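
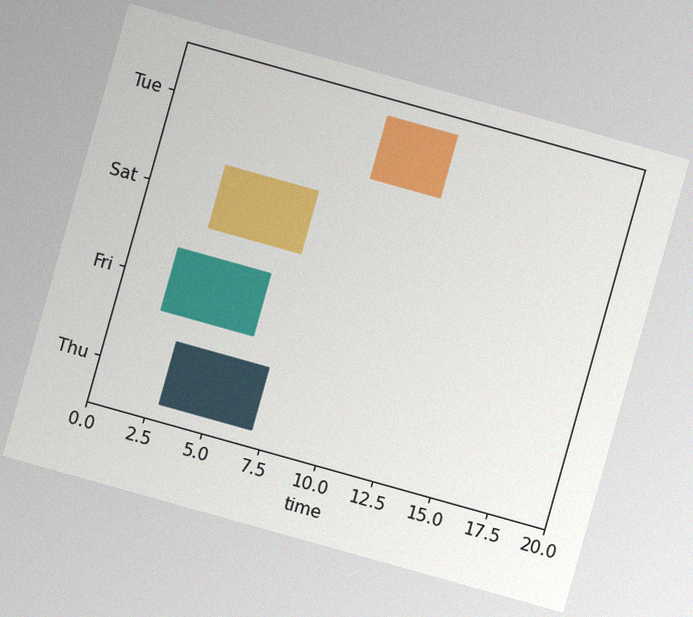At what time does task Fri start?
The chart is tilted about 16° clockwise, with some photo noise. The Fri bar begins at t=2.

2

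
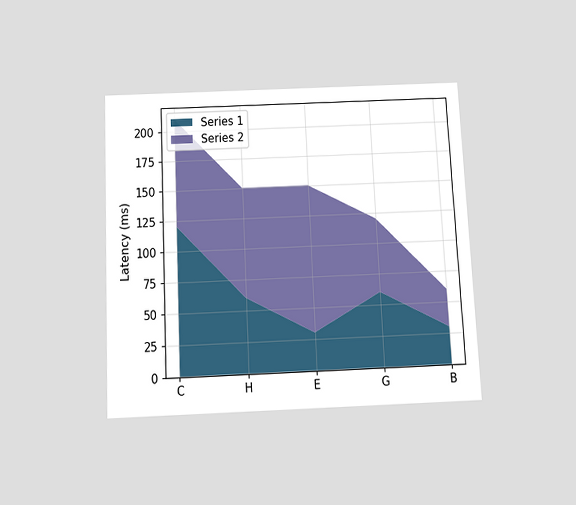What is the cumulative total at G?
The chart is tilted about 3° counter-clockwise and viewed slightly from below. The stacked total at G reaches 120ms.

120ms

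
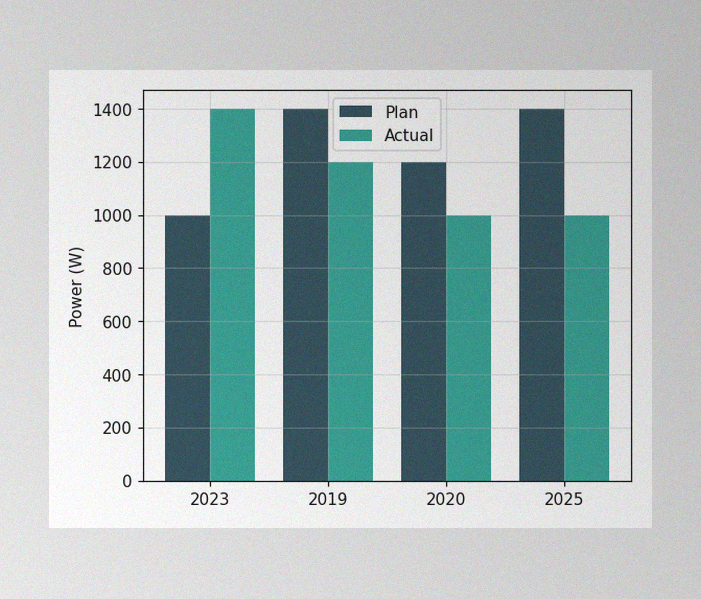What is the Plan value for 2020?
1200W

The image has some photo noise and uneven lighting. The Plan bar at 2020 reaches 1200W on the y-axis.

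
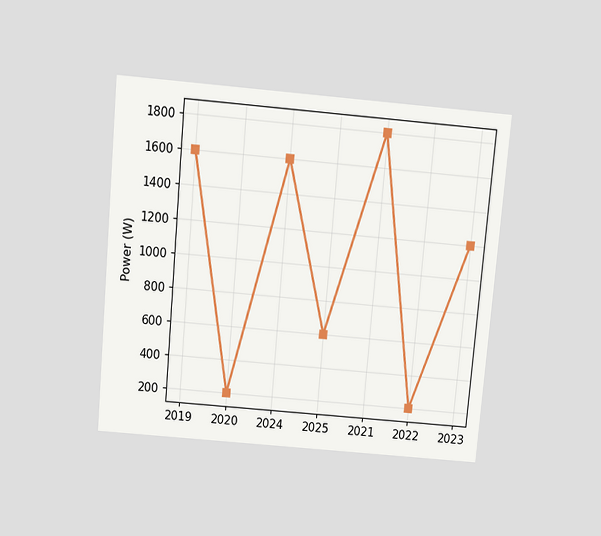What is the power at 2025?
The chart is tilted about 5° clockwise and viewed slightly from above. At 2025, the line is at 600W.

600W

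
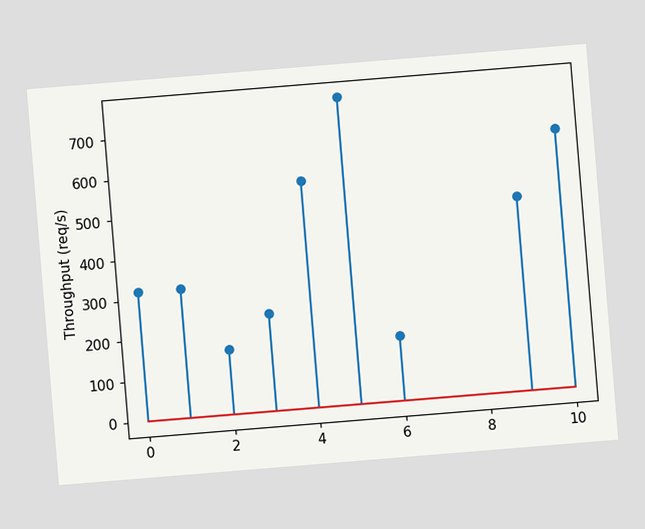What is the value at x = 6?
160req/s

The chart is tilted about 5° counter-clockwise. The stem at x=6 reaches 160req/s.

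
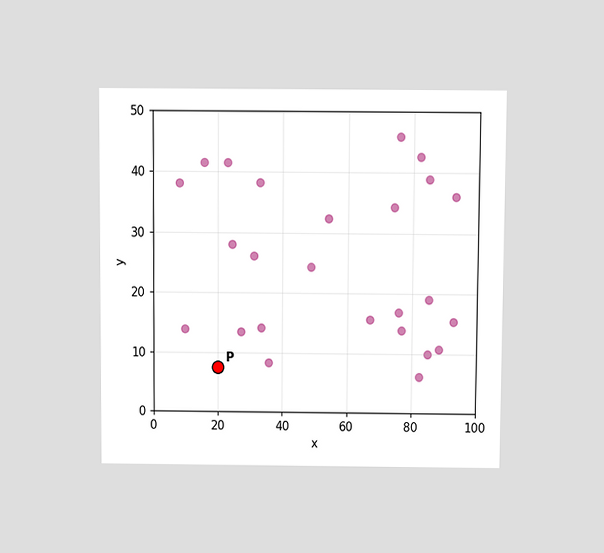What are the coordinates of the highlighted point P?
The chart is viewed slightly from above. Following the gridlines from P to each axis, P sits at (20, 7.5).

(20, 7.5)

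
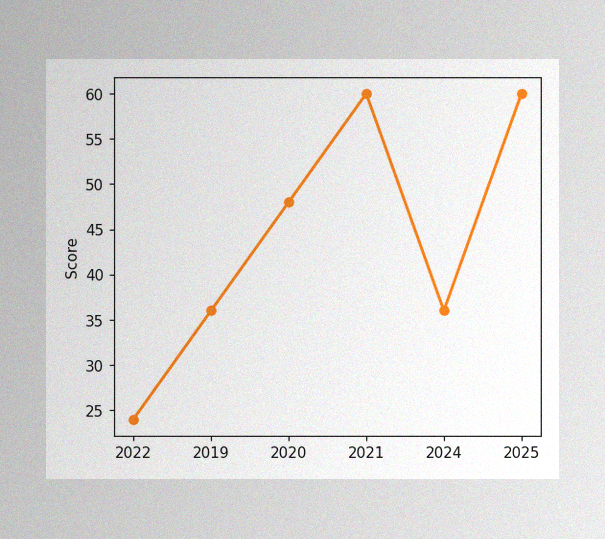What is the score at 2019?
The image has some photo noise and uneven lighting. At 2019, the line is at 36.

36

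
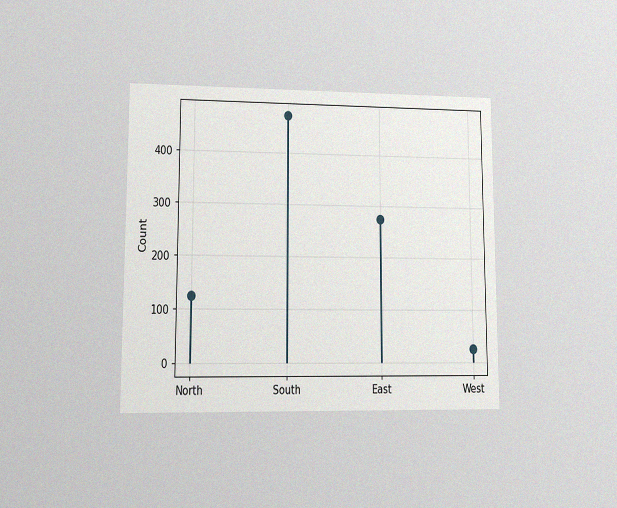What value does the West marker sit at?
25

The chart is viewed at a slight angle, with some photo noise. The West marker sits at 25.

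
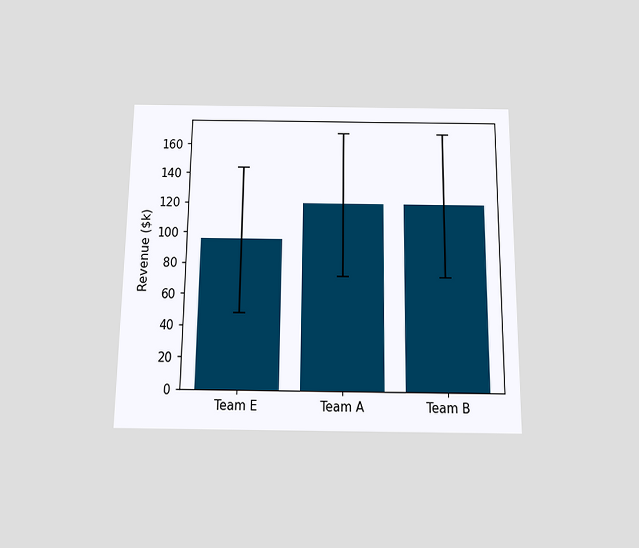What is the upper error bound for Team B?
$168k

The chart is viewed slightly from below. The Team B bar's upper whisker reaches $168k.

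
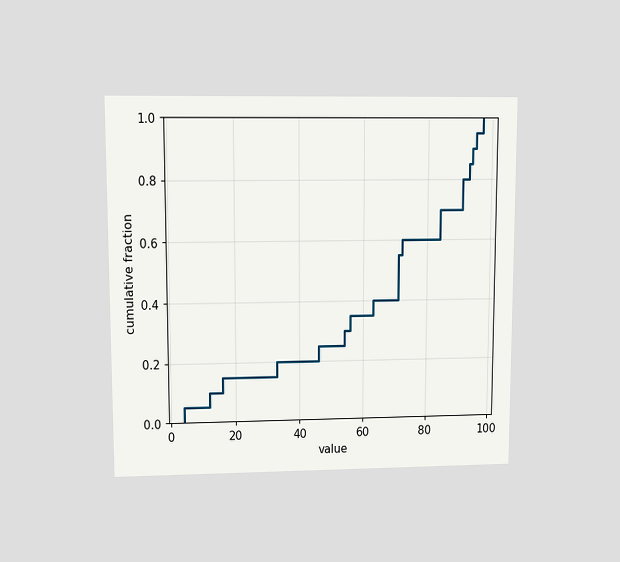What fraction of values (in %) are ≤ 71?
The chart is viewed at a slight angle. At x=71 the ECDF step is at 55%.

55%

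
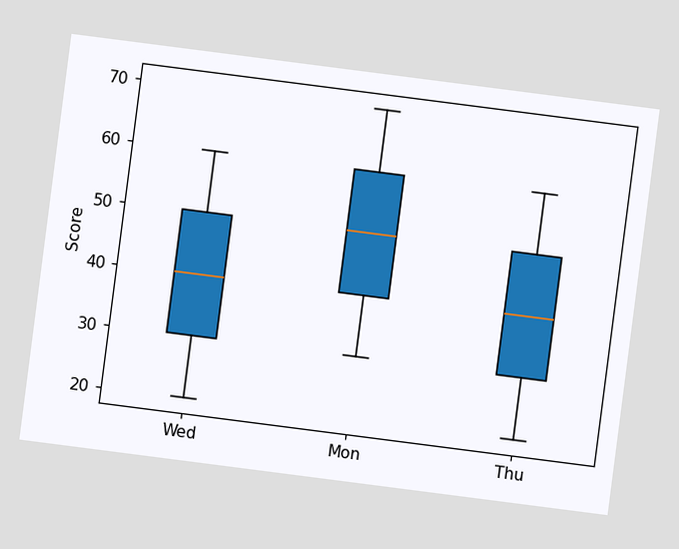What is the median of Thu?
The chart is tilted about 7° clockwise. The median line in the Thu box sits at 40.

40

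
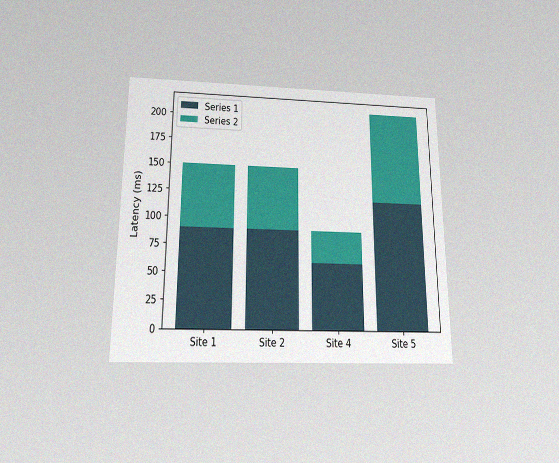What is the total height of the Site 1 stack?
150ms

The chart is viewed slightly from below, with some photo noise. The Site 1 stack's top reaches 150ms on the y-axis.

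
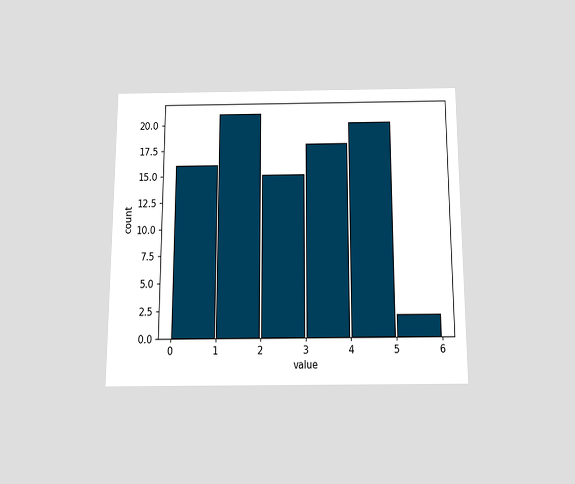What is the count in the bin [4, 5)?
20

The chart is viewed slightly from below. The [4, 5) bin has height 20.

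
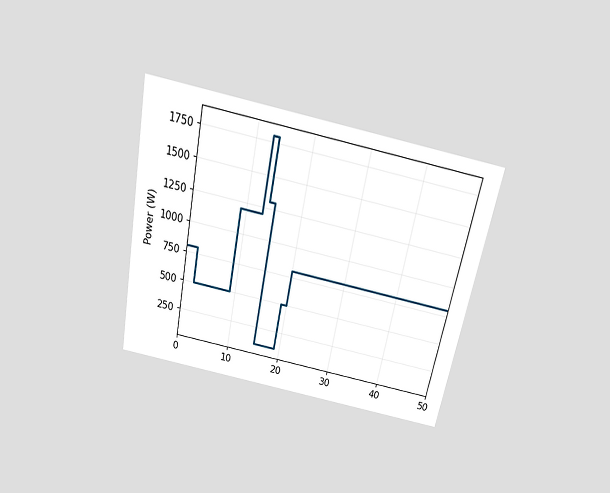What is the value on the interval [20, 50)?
The chart is tilted about 11° clockwise and viewed slightly from above. On [20, 50) the step sits at 800W.

800W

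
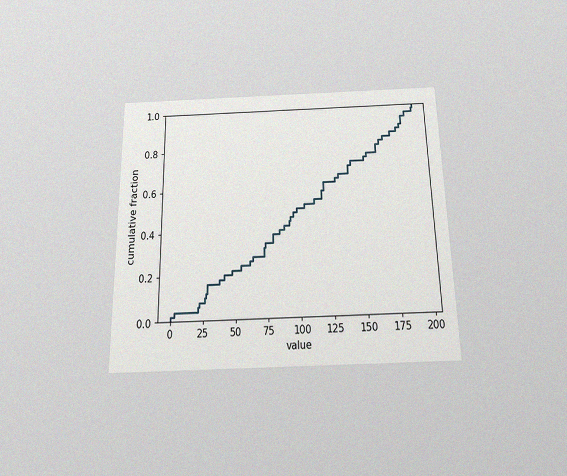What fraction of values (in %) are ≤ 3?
The chart is viewed slightly from below, with some photo noise. At x=3 the ECDF step is at 4%.

4%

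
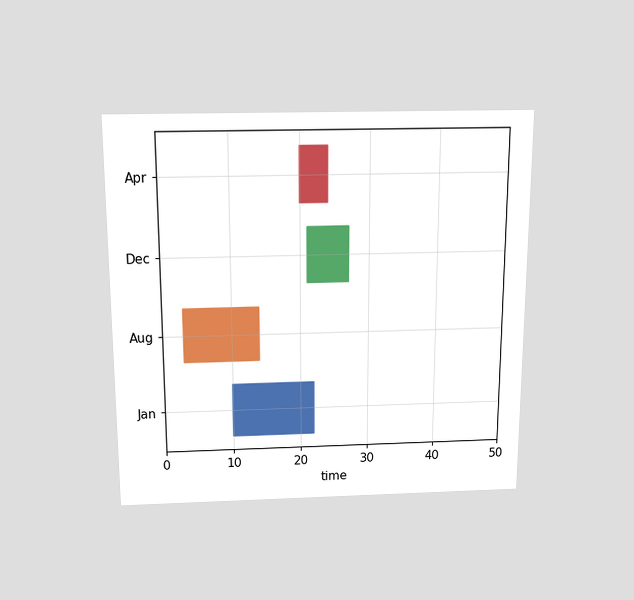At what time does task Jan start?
The chart is viewed slightly from above. The Jan bar begins at t=10.

10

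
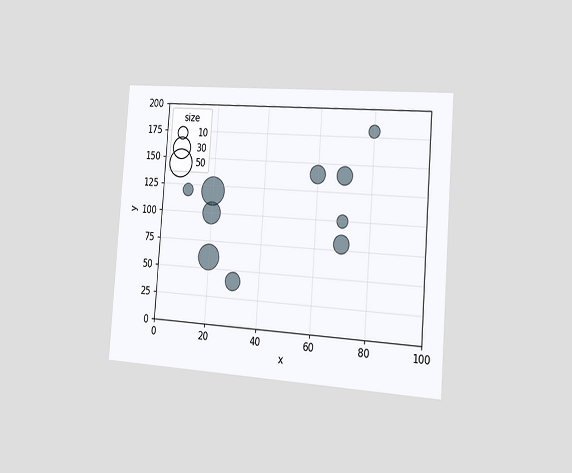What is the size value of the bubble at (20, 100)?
The chart is tilted about 4° clockwise and viewed slightly from the right. Matching the bubble at (20, 100) against the size legend gives 30.

30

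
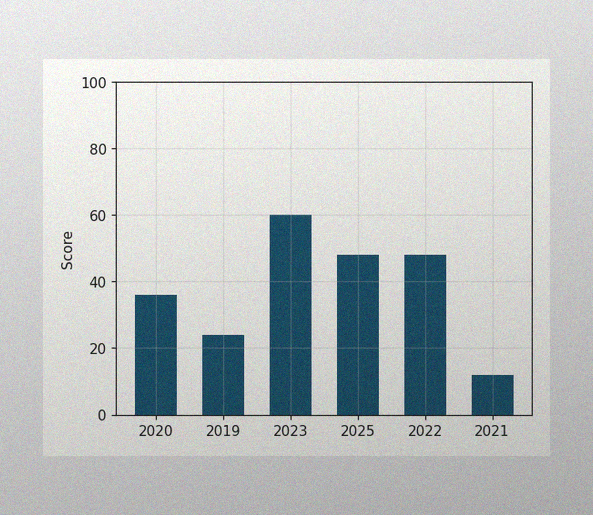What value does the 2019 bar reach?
24

The image has some photo noise and uneven lighting. Reading along the chart's y-axis, the 2019 bar reaches 24.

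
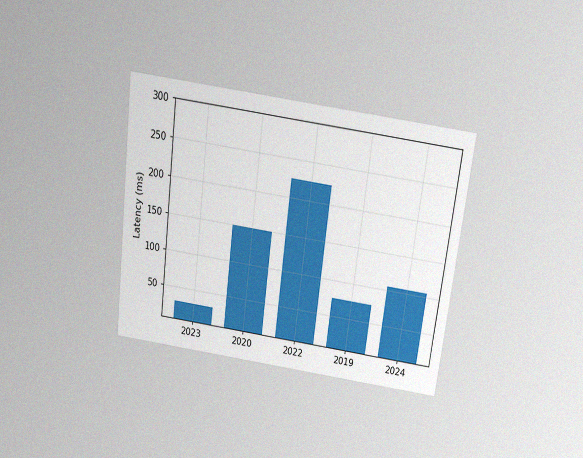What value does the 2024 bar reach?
105ms

The chart is tilted about 7° clockwise and viewed slightly from above, with some photo noise. Reading along the chart's y-axis, the 2024 bar reaches 105ms.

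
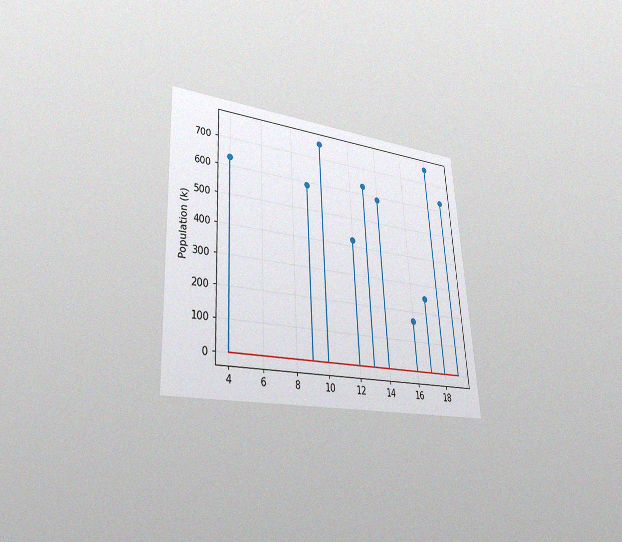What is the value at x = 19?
630k

The chart is tilted about 3° counter-clockwise and viewed at a slight angle, with some photo noise. The stem at x=19 reaches 630k.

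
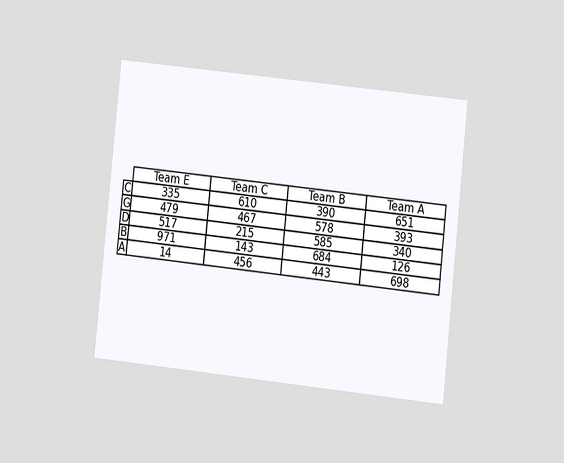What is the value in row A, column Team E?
14

The chart is tilted about 6° clockwise and viewed at a slight angle. The (A, Team E) cell reads 14.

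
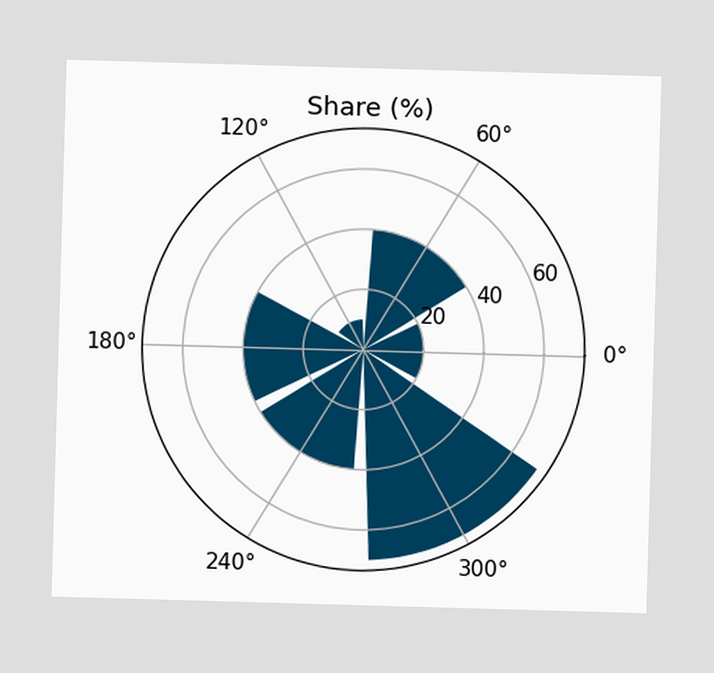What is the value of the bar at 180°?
40%

The bar at 180° reaches 40% on the radial axis.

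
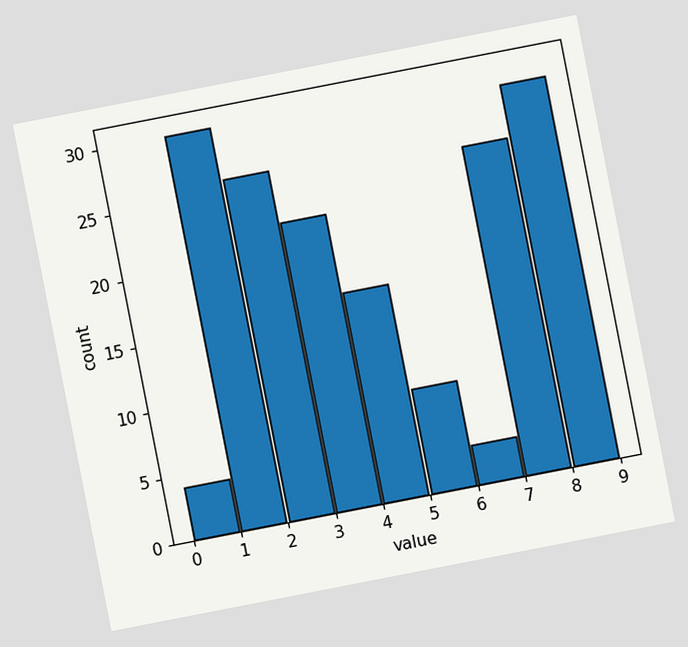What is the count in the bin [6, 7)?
The chart is tilted about 11° counter-clockwise. The [6, 7) bin has height 3.

3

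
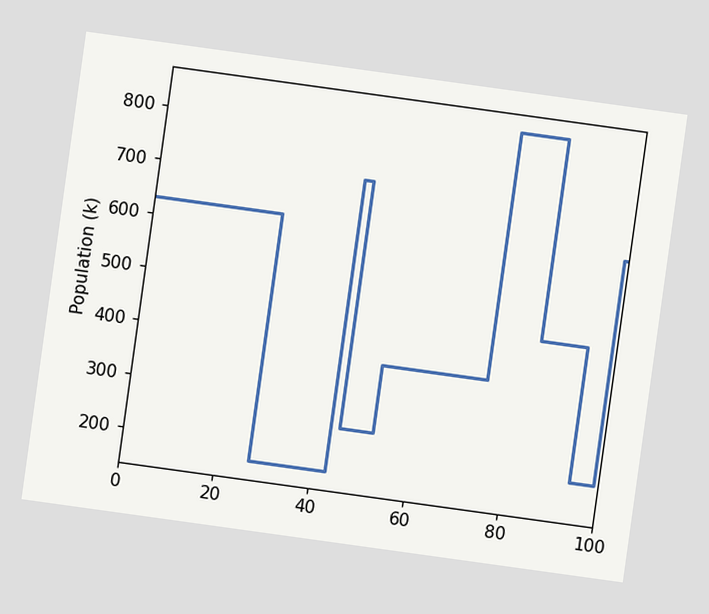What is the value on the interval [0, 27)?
630k

The chart is tilted about 8° clockwise. On [0, 27) the step sits at 630k.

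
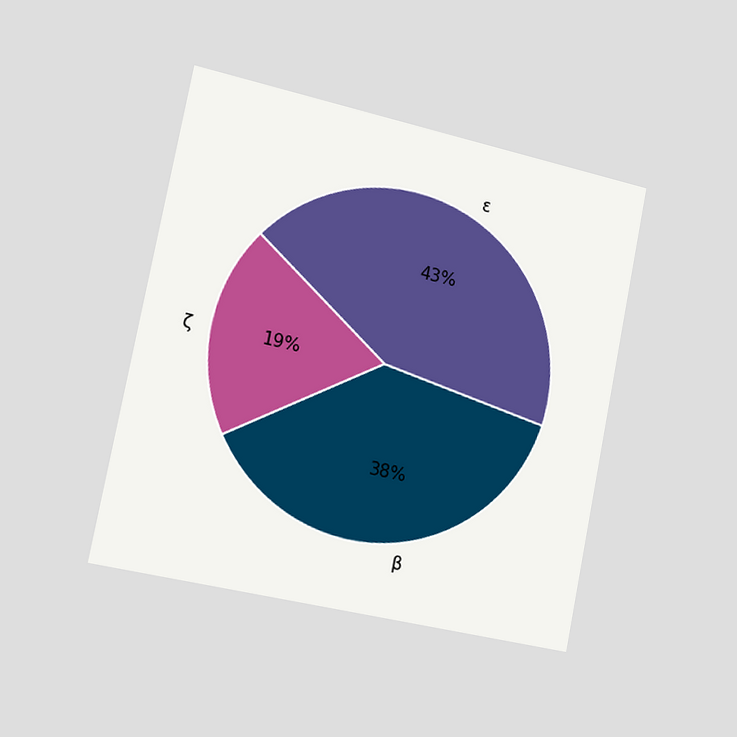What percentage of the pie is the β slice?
38%

The chart is tilted about 11° clockwise and viewed slightly from the left. The β slice takes up 38% of the pie.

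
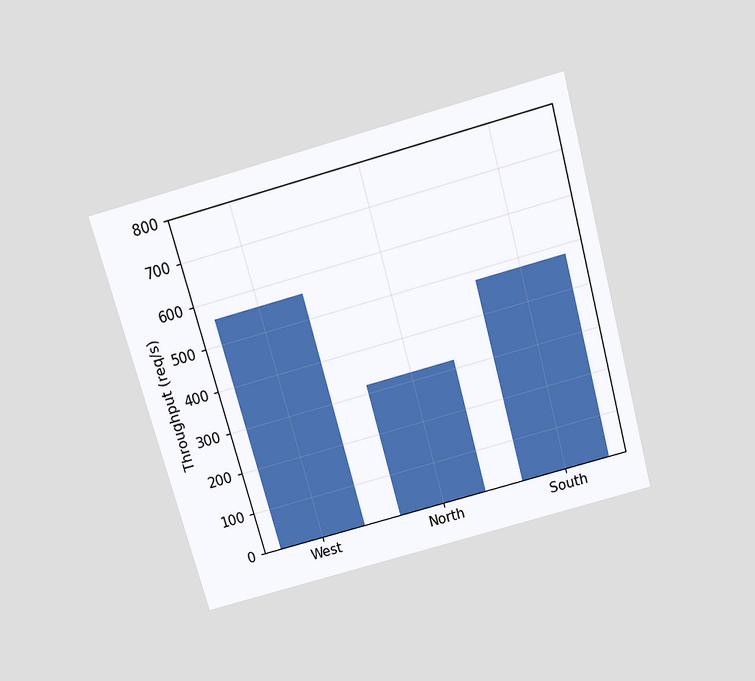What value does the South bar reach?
480req/s

The chart is tilted about 15° counter-clockwise and viewed slightly from above. Reading along the chart's y-axis, the South bar reaches 480req/s.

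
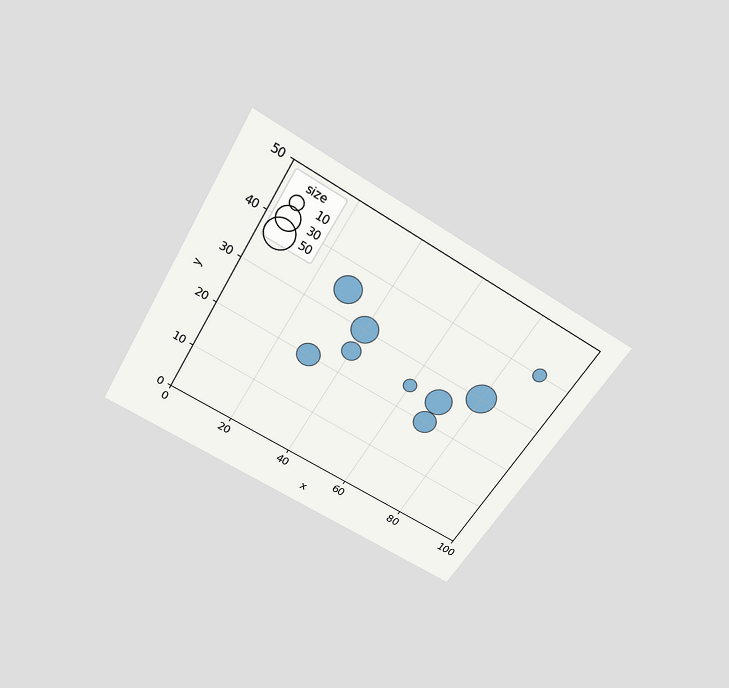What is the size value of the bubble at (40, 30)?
40

The chart is tilted about 31° clockwise and viewed slightly from above. Matching the bubble at (40, 30) against the size legend gives 40.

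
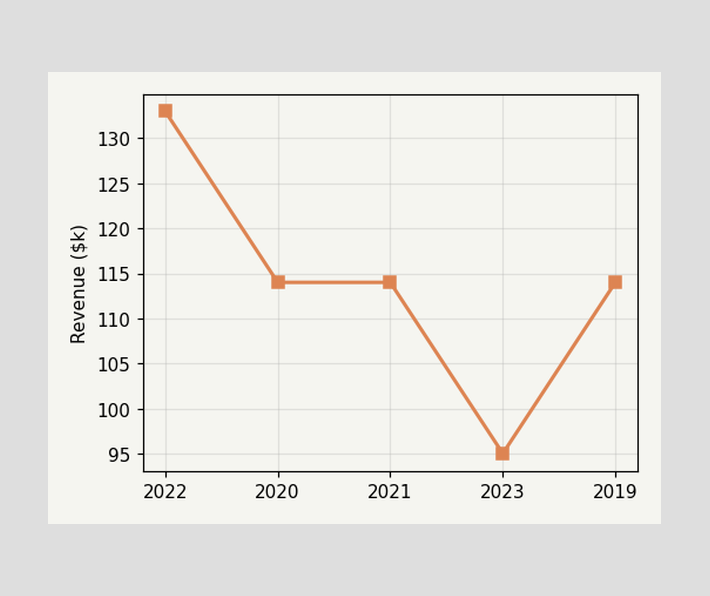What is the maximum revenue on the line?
$133k

The highest point is at 2022, and reading across to the y-axis gives $133k.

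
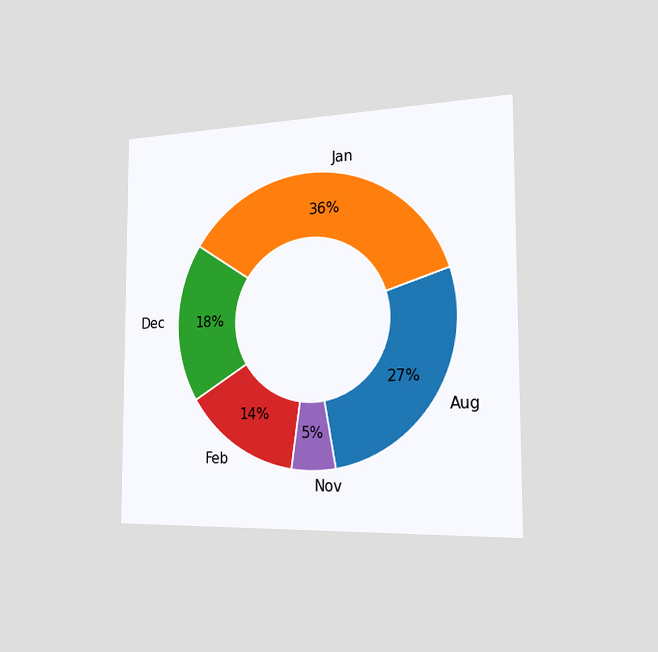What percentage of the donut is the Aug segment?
27%

The chart is viewed slightly from the right. The Aug segment takes up 27% of the ring.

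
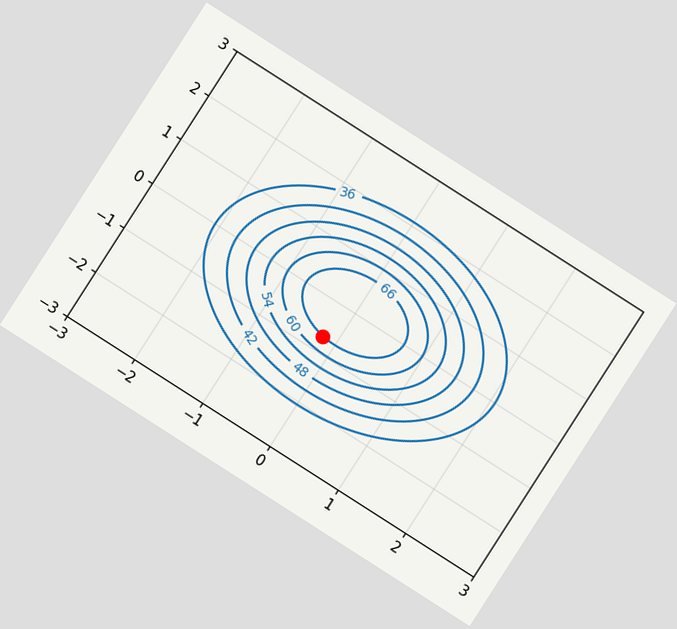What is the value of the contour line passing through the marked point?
The chart is tilted about 33° clockwise. The marked point sits on the contour labelled 66.

66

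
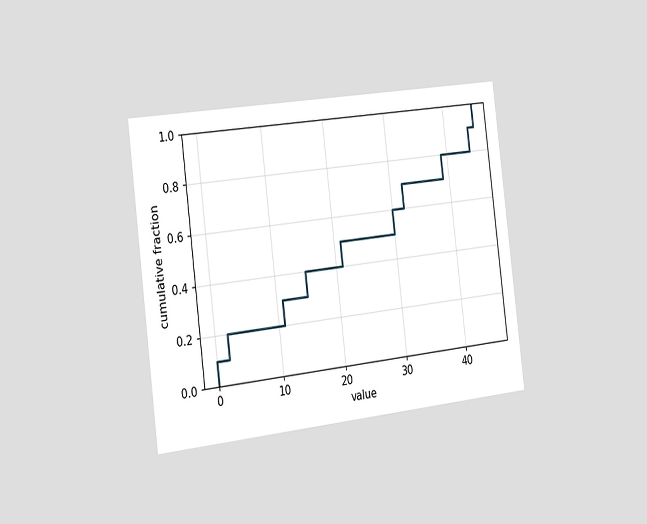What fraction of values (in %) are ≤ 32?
70%

The chart is tilted about 7° counter-clockwise and viewed slightly from the left. At x=32 the ECDF step is at 70%.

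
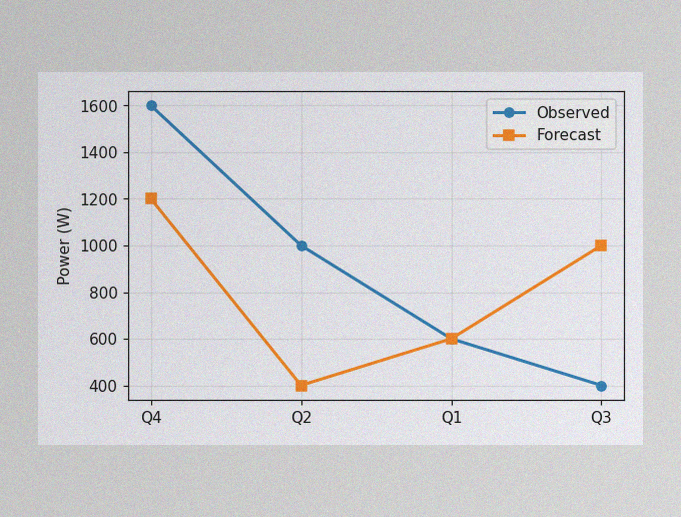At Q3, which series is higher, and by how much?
The image has some photo noise and uneven lighting. At Q3, Forecast sits above the other line by 600W.

Forecast, by 600W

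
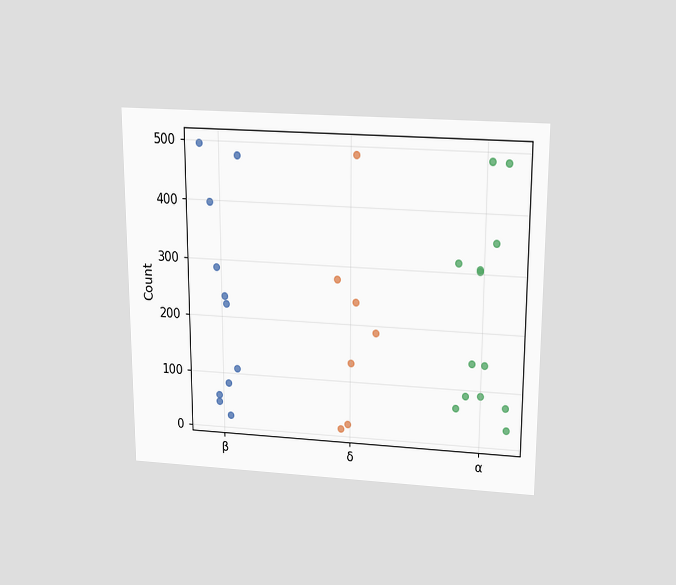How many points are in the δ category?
The chart is viewed slightly from above. Counting the markers in the δ column gives 7.

7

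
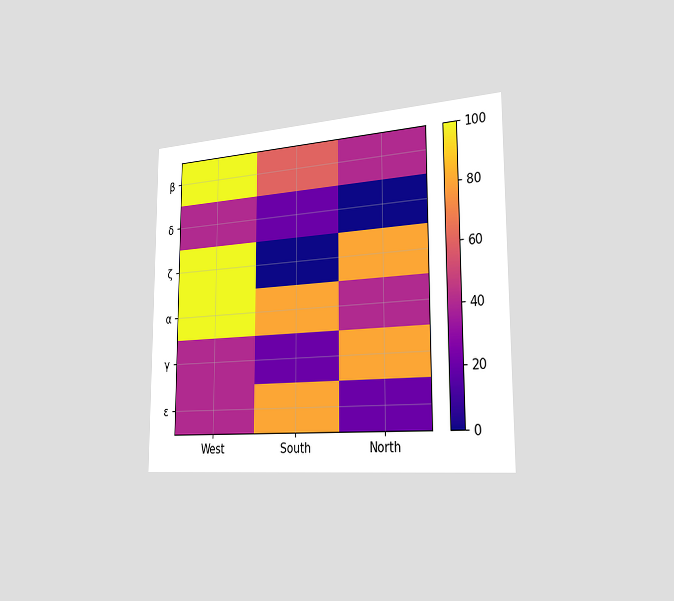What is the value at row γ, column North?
The chart is viewed slightly from the right. Matching cell (γ, North) against the colorbar gives 80.

80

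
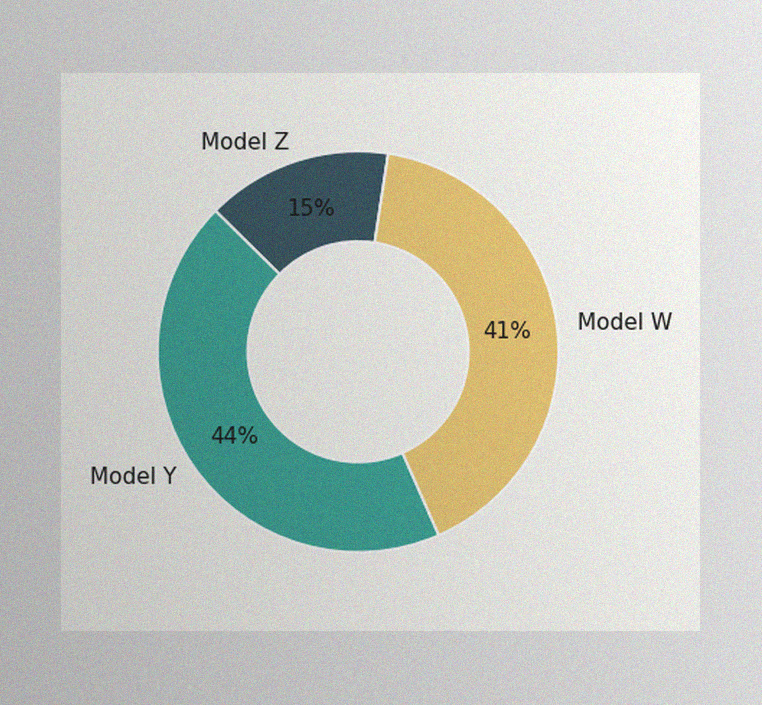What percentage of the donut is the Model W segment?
41%

The image has some photo noise and uneven lighting. The Model W segment takes up 41% of the ring.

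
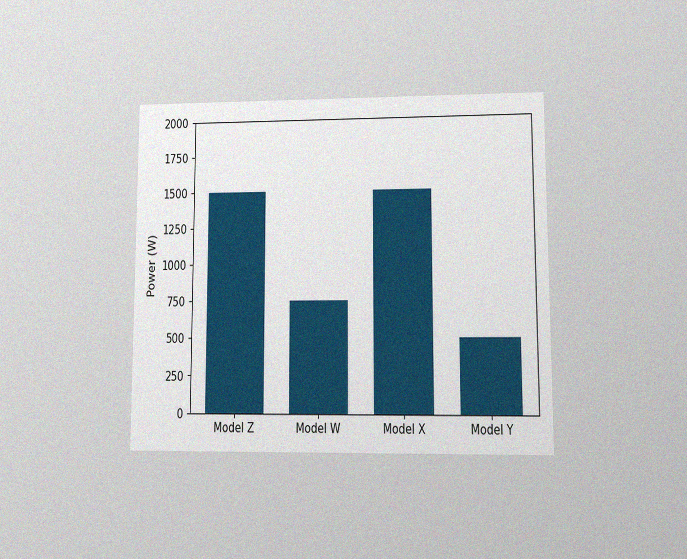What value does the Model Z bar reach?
The chart is viewed at a slight angle, with some photo noise. Reading along the chart's y-axis, the Model Z bar reaches 1500W.

1500W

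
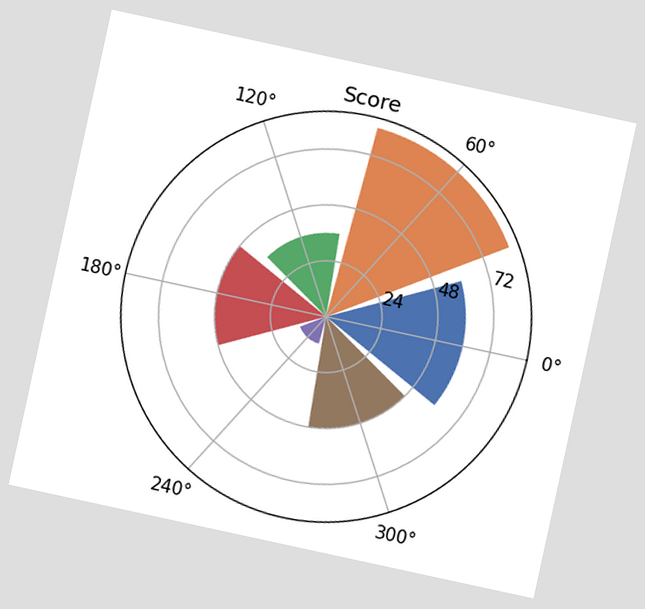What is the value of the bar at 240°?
12

The chart is tilted about 12° clockwise. The bar at 240° reaches 12 on the radial axis.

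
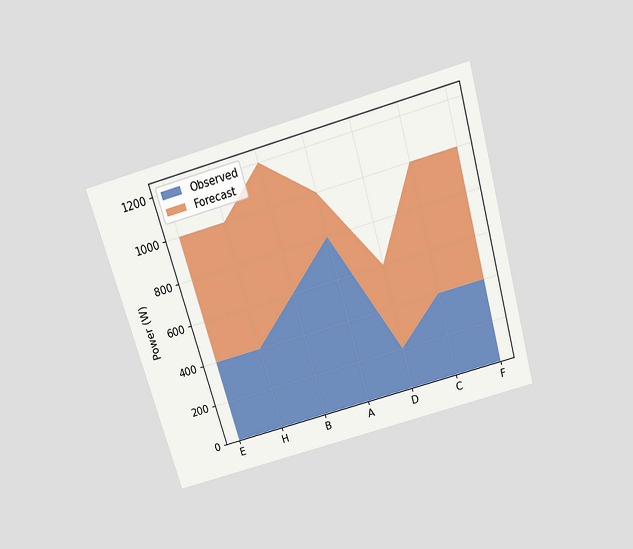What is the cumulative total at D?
600W

The chart is tilted about 16° counter-clockwise and viewed slightly from above. The stacked total at D reaches 600W.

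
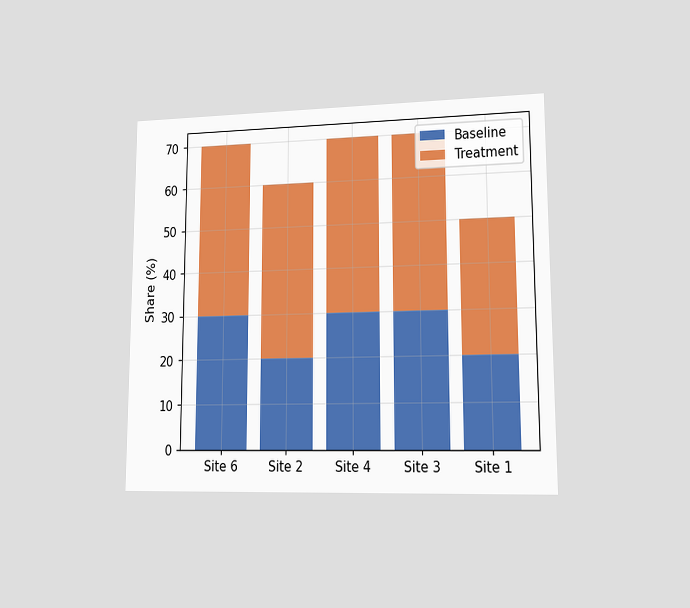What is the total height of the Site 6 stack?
70%

The chart is viewed at a slight angle. The Site 6 stack's top reaches 70% on the y-axis.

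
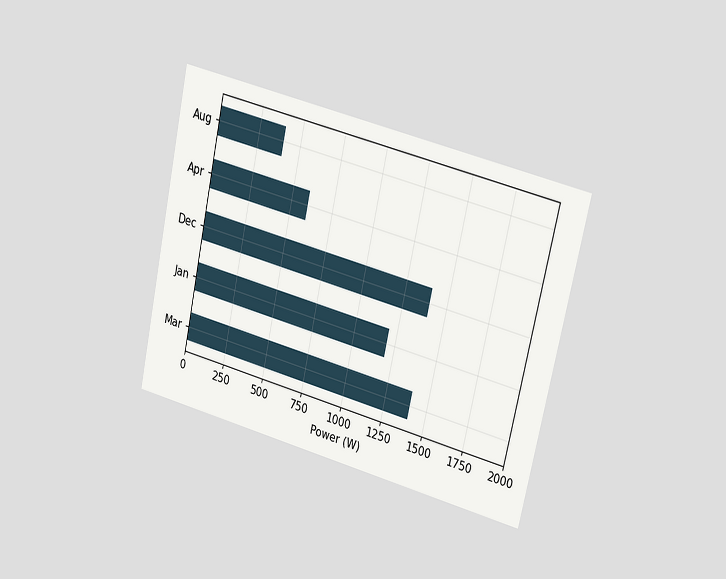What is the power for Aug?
The chart is tilted about 13° clockwise and viewed slightly from the right. Reading along the chart's x-axis, the Aug bar reaches 400W.

400W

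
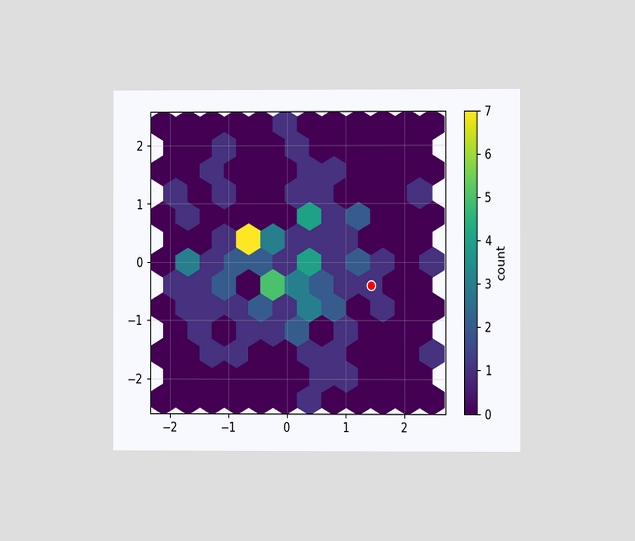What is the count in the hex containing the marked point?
1

The chart is viewed at a slight angle. The marked hex reads 1 on the colorbar.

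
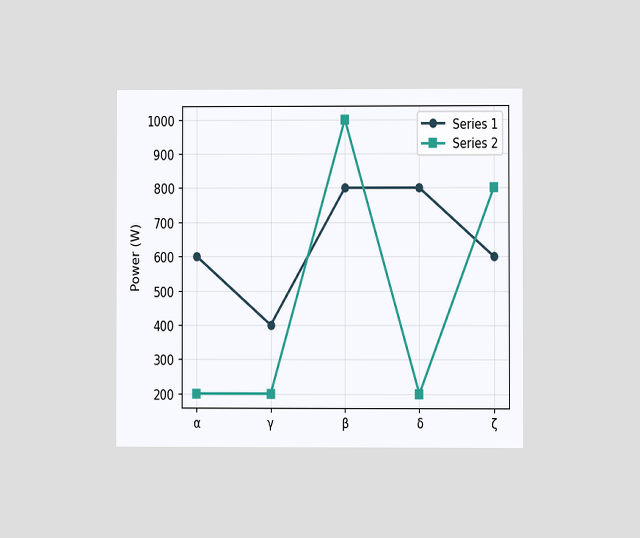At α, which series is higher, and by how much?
The chart is viewed at a slight angle. At α, Series 1 sits above the other line by 400W.

Series 1, by 400W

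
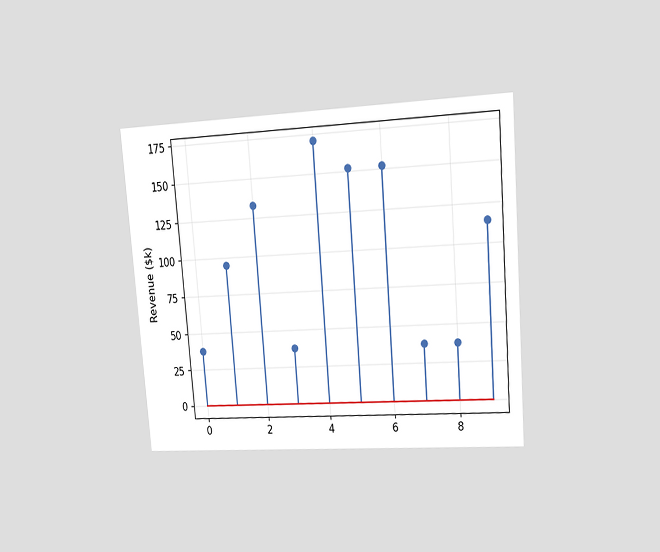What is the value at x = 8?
The chart is tilted about 5° counter-clockwise and viewed at a slight angle. The stem at x=8 reaches $38k.

$38k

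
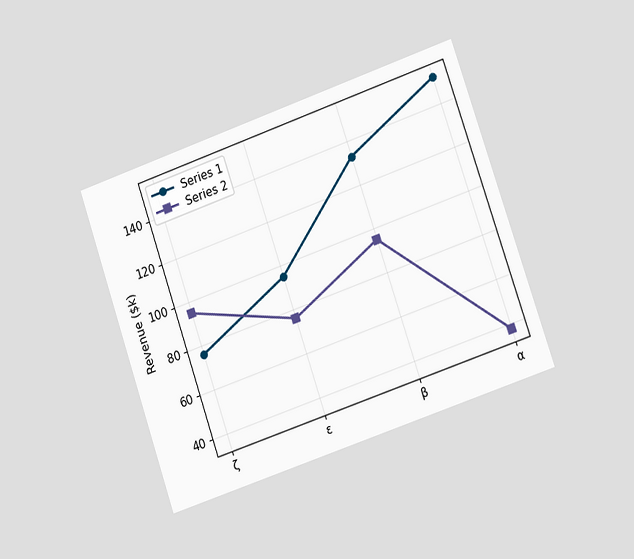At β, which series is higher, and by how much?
Series 1, by $38k

The chart is tilted about 19° counter-clockwise and viewed slightly from the right. At β, Series 1 sits above the other line by $38k.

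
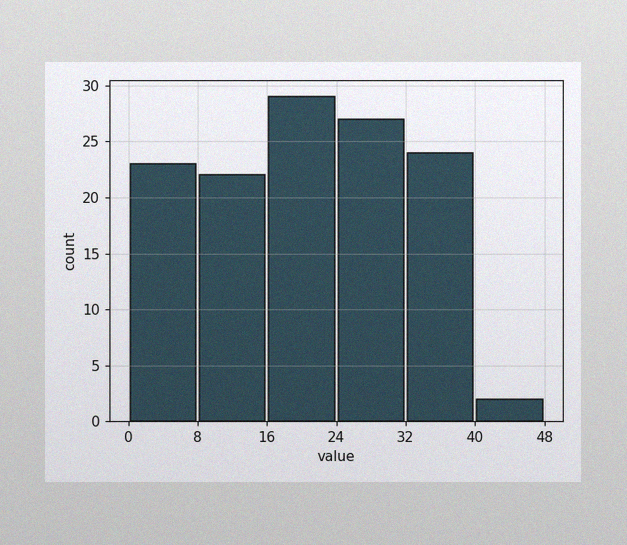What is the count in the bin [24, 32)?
The image has some photo noise and uneven lighting. The [24, 32) bin has height 27.

27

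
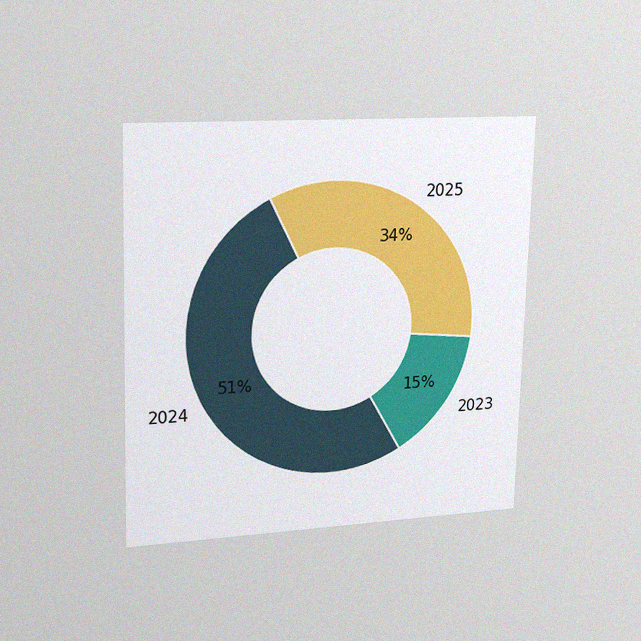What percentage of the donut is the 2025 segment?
34%

The chart is viewed slightly from the left, with some photo noise. The 2025 segment takes up 34% of the ring.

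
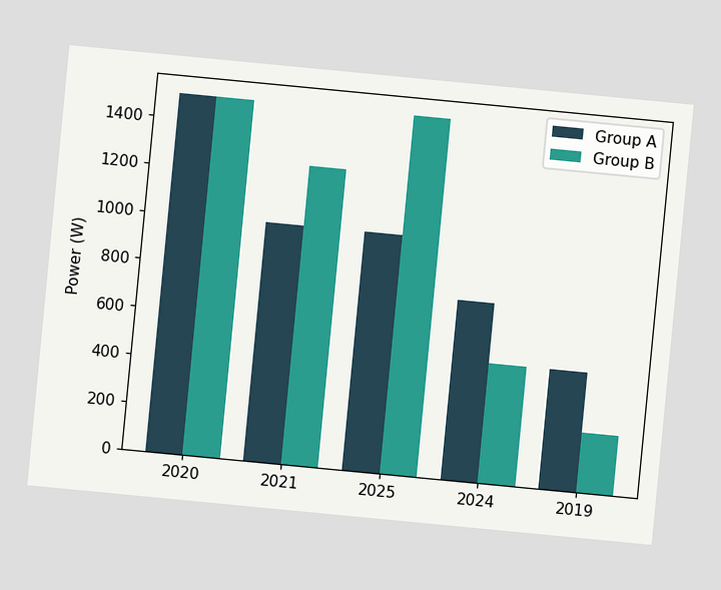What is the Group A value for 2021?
1000W

The chart is tilted about 5° clockwise. The Group A bar at 2021 reaches 1000W on the y-axis.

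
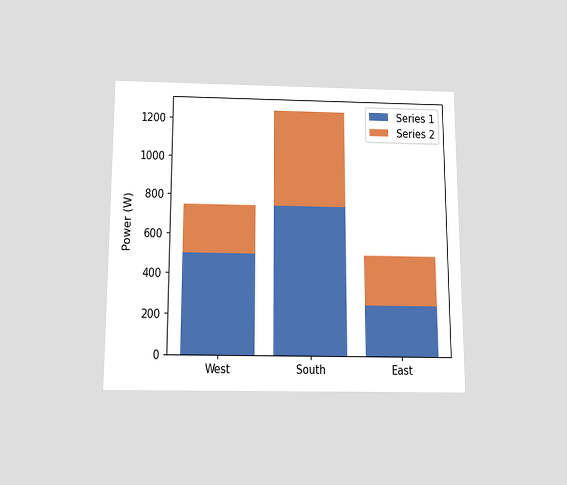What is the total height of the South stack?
The chart is viewed slightly from below. The South stack's top reaches 1250W on the y-axis.

1250W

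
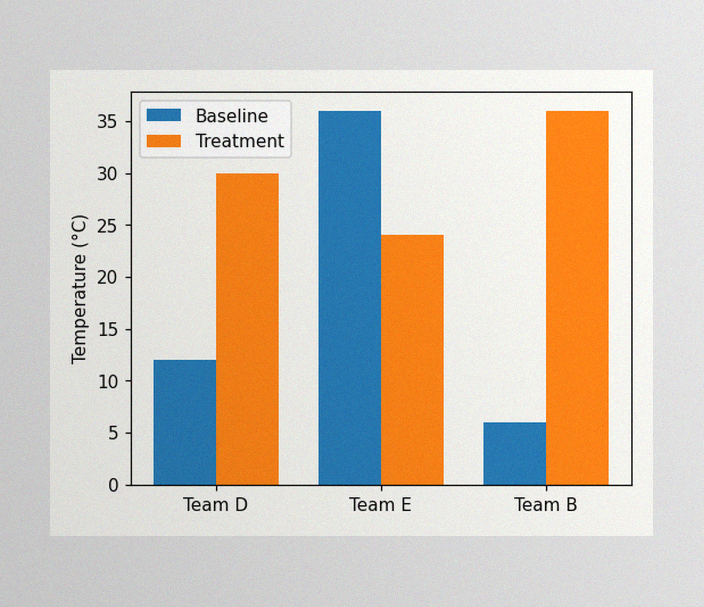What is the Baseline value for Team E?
The image has some photo noise and uneven lighting. The Baseline bar at Team E reaches 36°C on the y-axis.

36°C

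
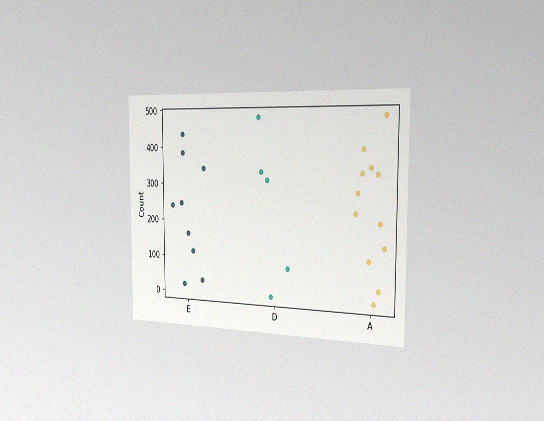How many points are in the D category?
The chart is viewed slightly from the right, with some photo noise. Counting the markers in the D column gives 5.

5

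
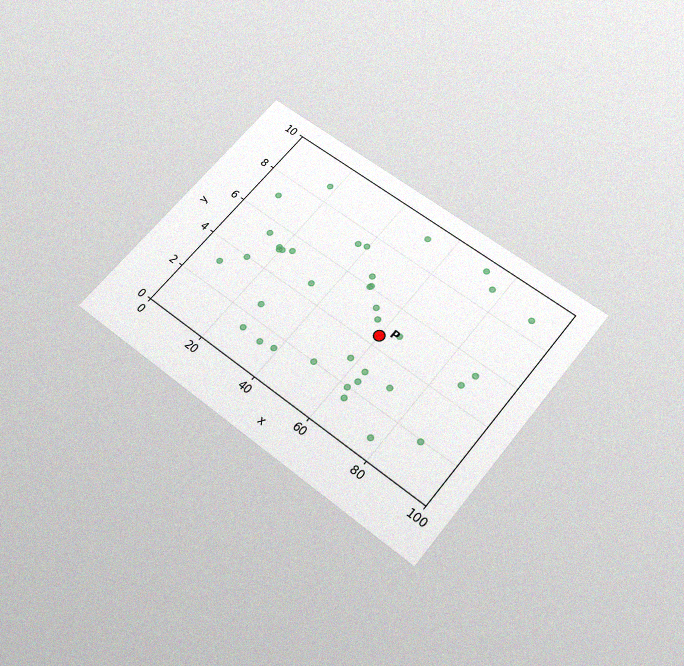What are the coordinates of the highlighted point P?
(60, 4.5)

The chart is tilted about 39° clockwise and viewed slightly from below, with some photo noise. Following the gridlines from P to each axis, P sits at (60, 4.5).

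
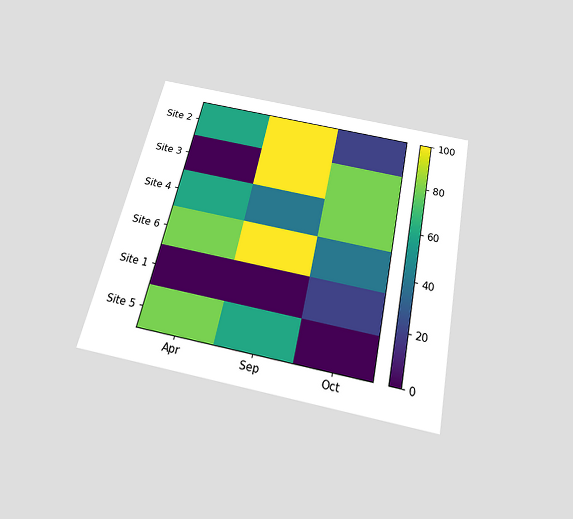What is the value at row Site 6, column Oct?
The chart is tilted about 12° clockwise and viewed slightly from below. Matching cell (Site 6, Oct) against the colorbar gives 40.

40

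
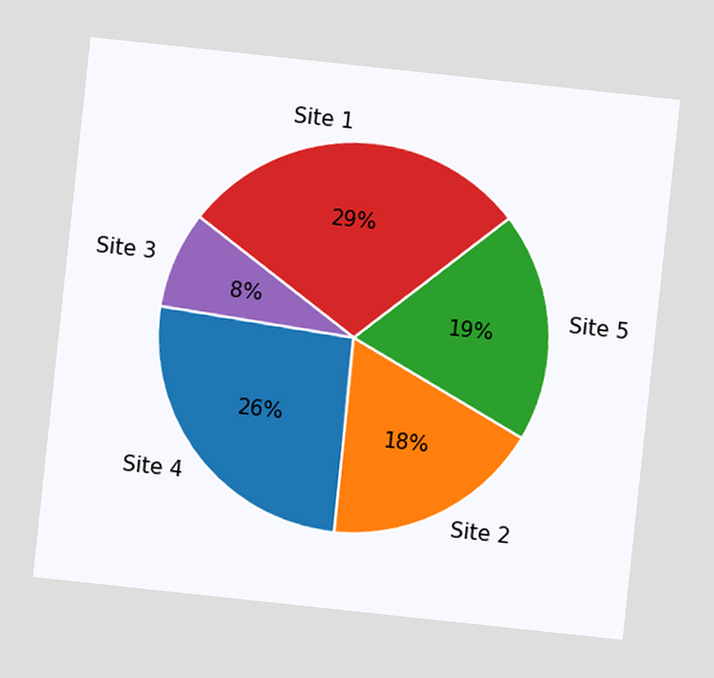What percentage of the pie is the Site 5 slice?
The chart is tilted about 6° clockwise. The Site 5 slice takes up 19% of the pie.

19%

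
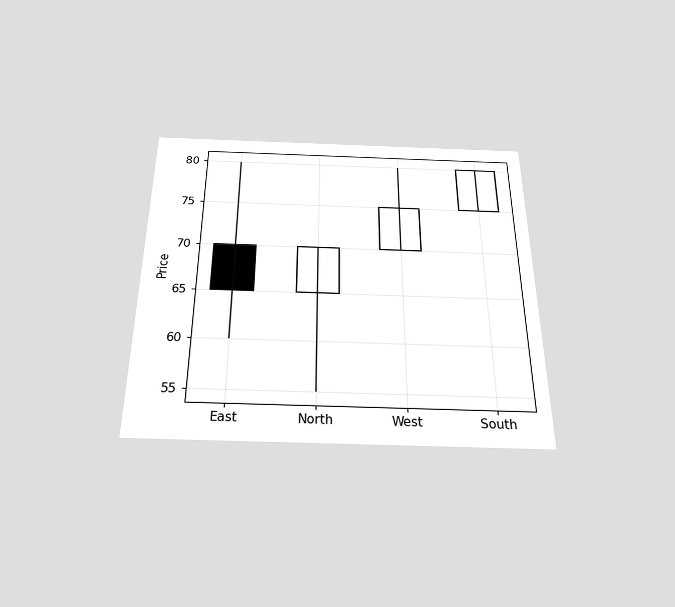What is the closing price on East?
The chart is viewed slightly from below. The East candle closes at 65.

65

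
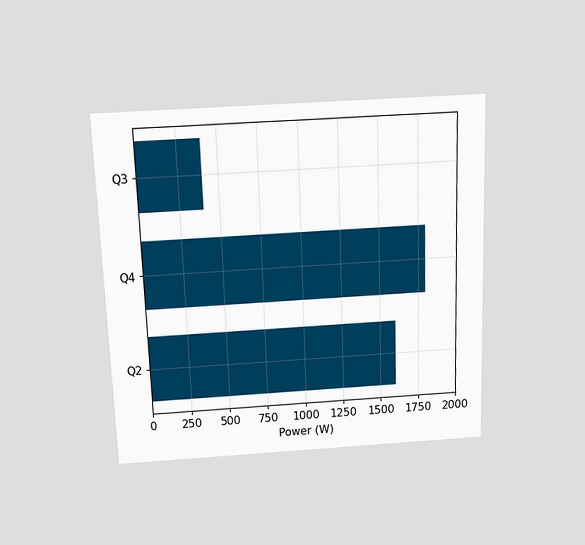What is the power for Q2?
The chart is tilted about 2° counter-clockwise and viewed slightly from above. Reading along the chart's x-axis, the Q2 bar reaches 1600W.

1600W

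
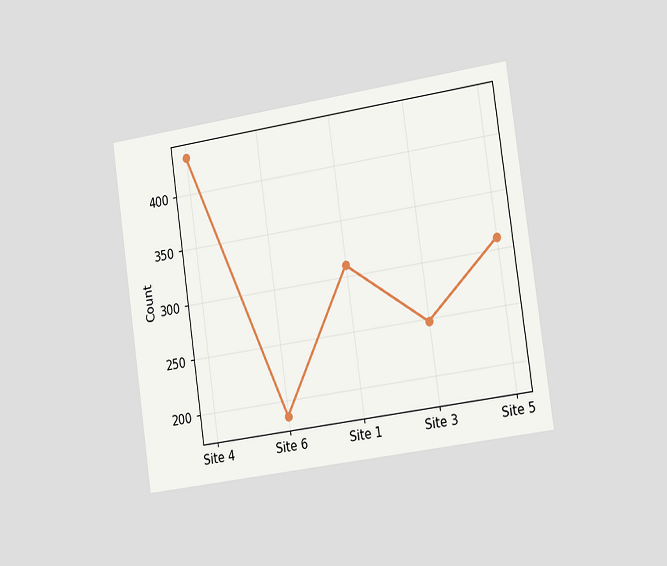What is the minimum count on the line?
186

The chart is tilted about 8° counter-clockwise and viewed slightly from the right. The lowest point is at Site 6, and reading across to the y-axis gives 186.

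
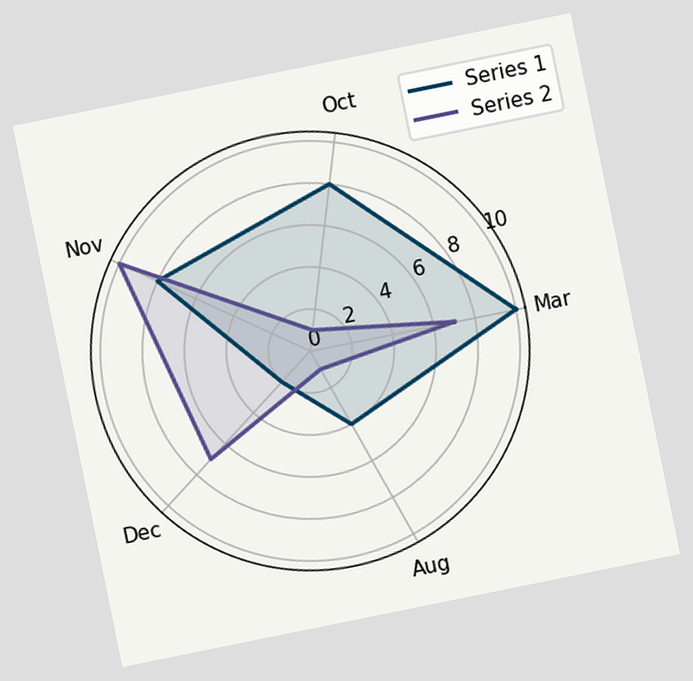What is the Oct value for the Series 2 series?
The chart is tilted about 11° counter-clockwise. On the Oct axis, Series 2 reaches 1.

1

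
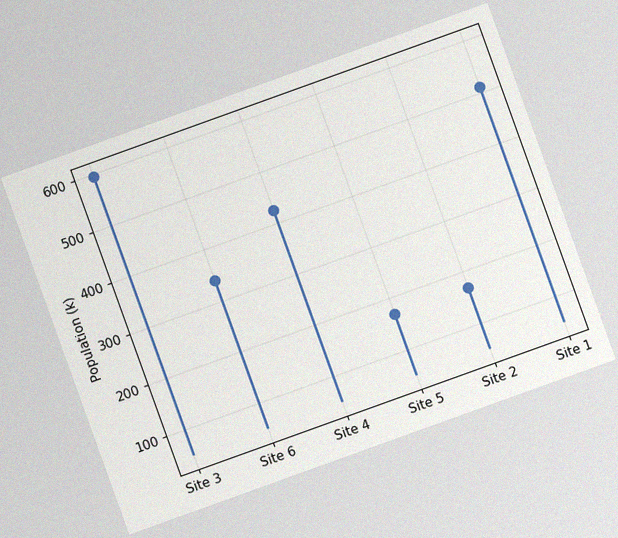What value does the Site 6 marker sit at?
The chart is tilted about 20° counter-clockwise, with some photo noise. The Site 6 marker sits at 340k.

340k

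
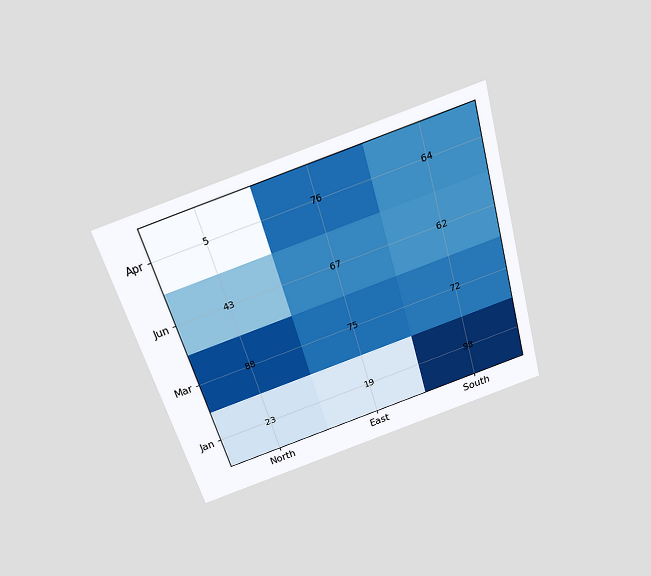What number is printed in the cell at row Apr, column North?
The chart is tilted about 16° counter-clockwise and viewed slightly from above. The (Apr, North) cell reads 5.

5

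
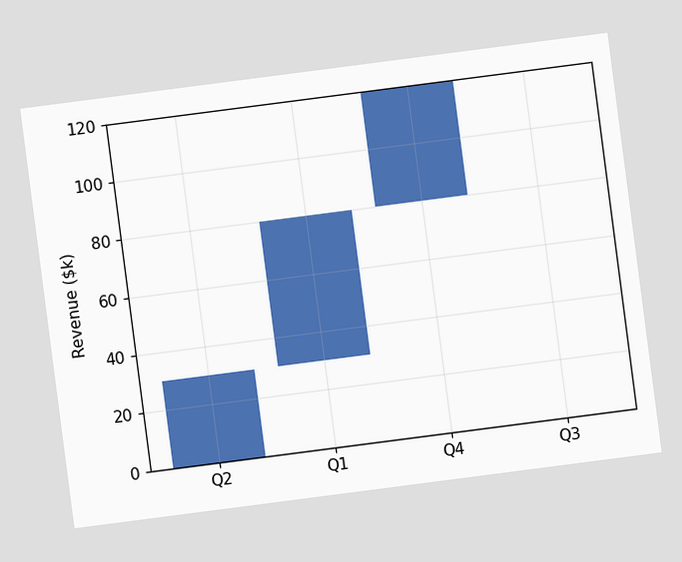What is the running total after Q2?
$30k

The chart is tilted about 7° counter-clockwise. After Q2 the running total reaches $30k.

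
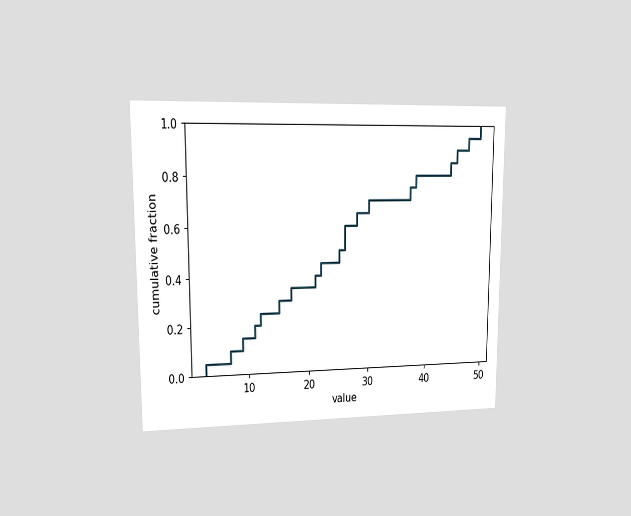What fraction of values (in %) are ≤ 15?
The chart is viewed at a slight angle. At x=15 the ECDF step is at 30%.

30%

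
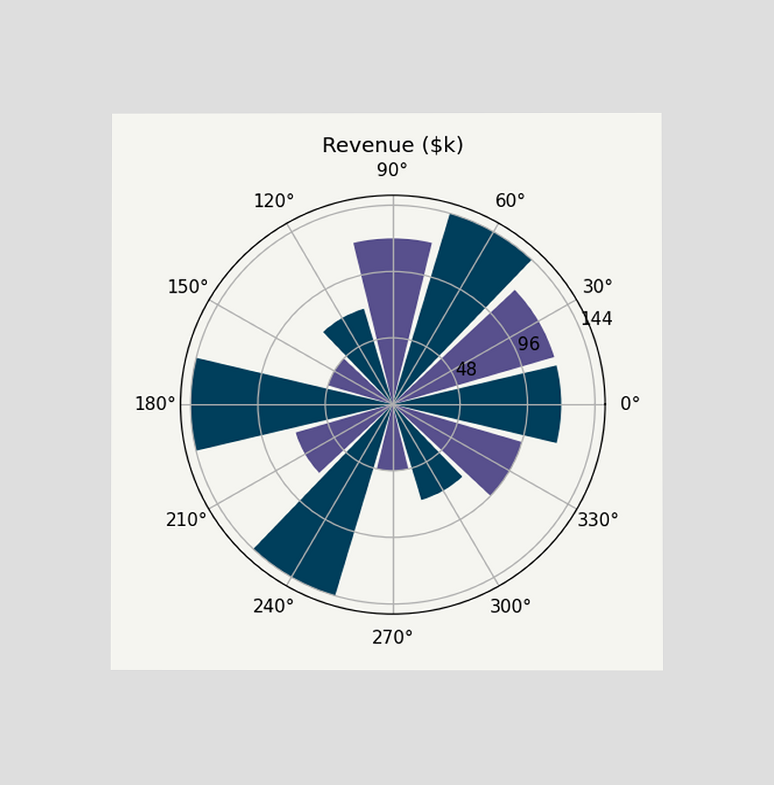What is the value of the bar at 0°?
The chart is viewed at a slight angle. The bar at 0° reaches $120k on the radial axis.

$120k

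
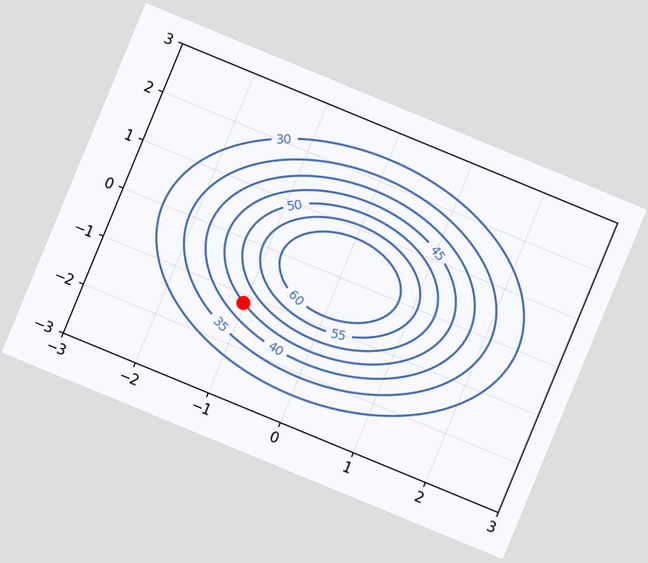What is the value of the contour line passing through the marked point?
The chart is tilted about 22° clockwise. The marked point sits on the contour labelled 45.

45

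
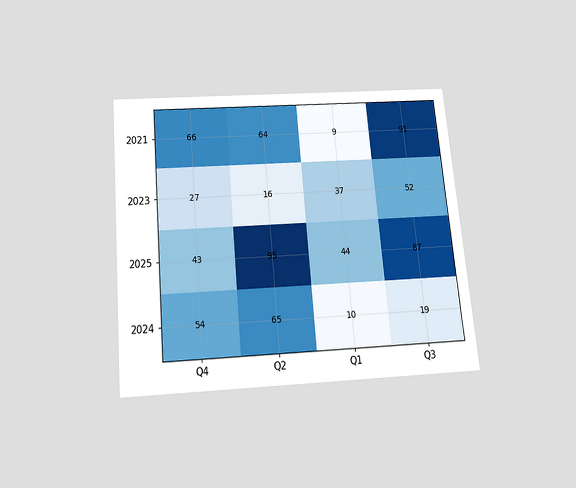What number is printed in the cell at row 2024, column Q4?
The chart is tilted about 5° counter-clockwise and viewed slightly from below. The (2024, Q4) cell reads 54.

54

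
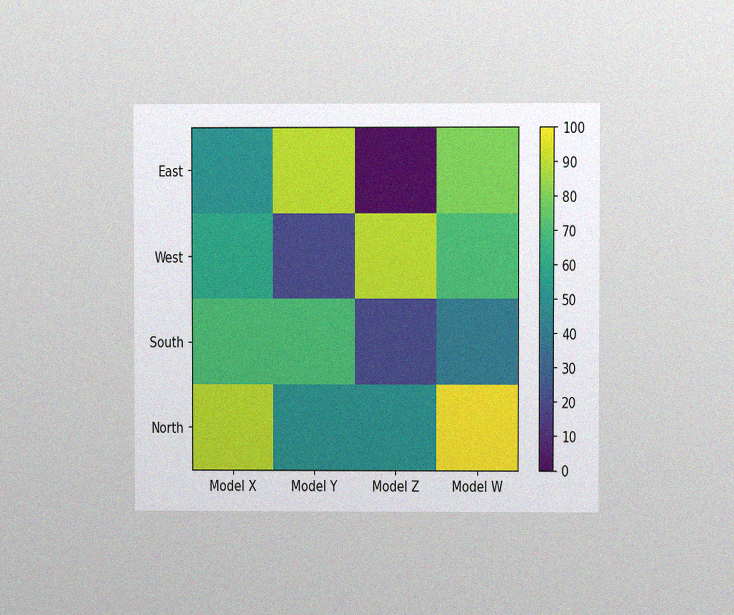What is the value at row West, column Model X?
60

The chart is viewed at a slight angle, with some photo noise. Matching cell (West, Model X) against the colorbar gives 60.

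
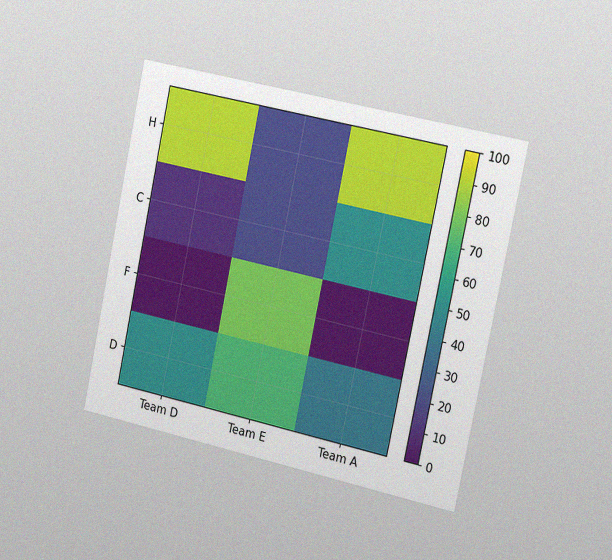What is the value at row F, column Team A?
0

The chart is tilted about 12° clockwise and viewed slightly from the right, with some photo noise. Matching cell (F, Team A) against the colorbar gives 0.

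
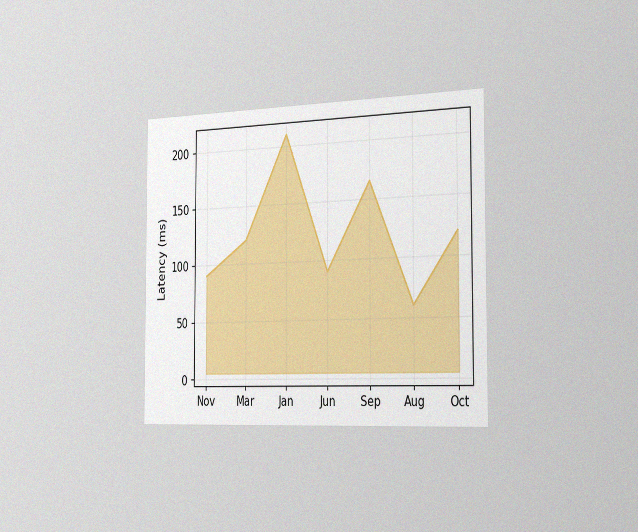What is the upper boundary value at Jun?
The chart is viewed slightly from the right, with some photo noise. At Jun the upper boundary is at 90ms.

90ms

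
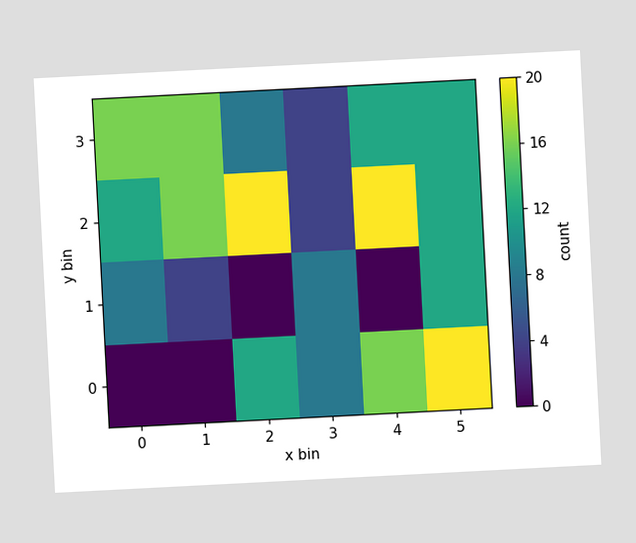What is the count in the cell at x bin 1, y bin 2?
16

The chart is tilted about 3° counter-clockwise. Matching the cell (1, 2) against the colorbar gives 16.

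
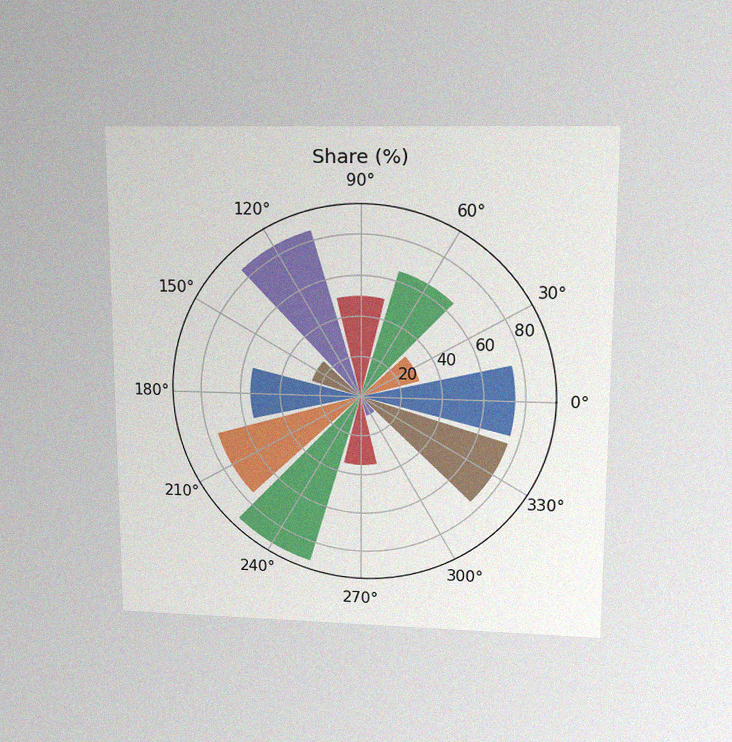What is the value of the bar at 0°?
75%

The chart is viewed at a slight angle, with some photo noise. The bar at 0° reaches 75% on the radial axis.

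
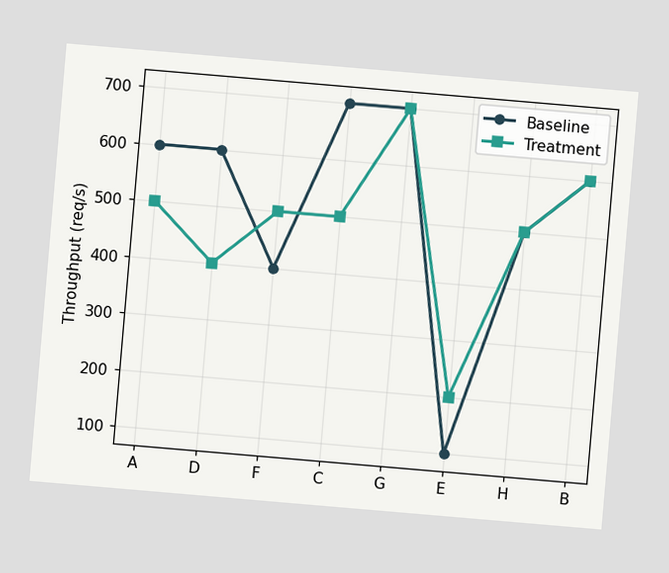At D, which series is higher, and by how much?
Baseline, by 200req/s

The chart is tilted about 5° clockwise. At D, Baseline sits above the other line by 200req/s.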